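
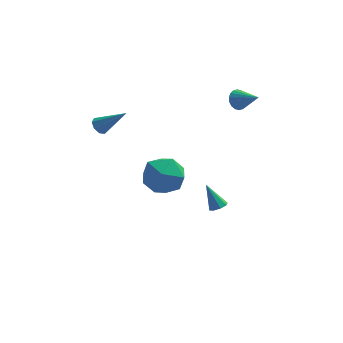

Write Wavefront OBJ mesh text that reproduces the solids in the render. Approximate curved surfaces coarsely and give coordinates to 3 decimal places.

v -0.737 -1.261 0.614
v 0.156 -1.485 1.461
v -1.856 -2.755 1.399
v -0.963 -2.979 2.246
v -1.631 -1.923 2.306
v -0.94 -1 1.82
v -0.76 -3.24 1.04
v -0.069 -2.317 0.554
v 0.142 -2.708 1.724
v -0.397 -1.893 2.507
v -1.303 -2.347 0.353
v -1.842 -1.532 1.136
v 3.038 3.555 2.845
v 3.281 3.325 2.287
v 4.022 2.725 3.615
v 3.441 3.561 2.336
v 3.522 3.795 2.485
v 3.507 3.982 2.705
v 3.399 4.084 2.953
v 3.219 4.081 3.18
v 3.004 3.974 3.34
v 2.795 3.784 3.403
v 2.634 3.548 3.354
v 2.553 3.314 3.205
v 2.568 3.127 2.985
v 2.676 3.025 2.737
v 2.856 3.028 2.51
v 3.072 3.135 2.35
v 1.972 0.557 -3.255
v 2.365 0.359 -2.978
v 1.348 1.123 -1.965
v 2.439 0.729 -3.104
v 2.24 0.998 -3.319
v 1.883 1.009 -3.496
v 1.579 0.755 -3.532
v 1.505 0.385 -3.405
v 1.704 0.116 -3.191
v 2.061 0.105 -3.013
v -4.047 1.889 2.138
v -3.78 1.596 1.757
v -2.673 1.551 3.362
v -3.673 2.003 1.751
v -3.785 2.344 1.971
v -4.051 2.418 2.289
v -4.313 2.183 2.519
v -4.42 1.776 2.526
v -4.308 1.435 2.306
v -4.042 1.361 1.987
f 1 12 6
f 1 6 2
f 1 2 8
f 1 8 11
f 1 11 12
f 2 6 10
f 6 12 5
f 12 11 3
f 11 8 7
f 8 2 9
f 4 10 5
f 4 5 3
f 4 3 7
f 4 7 9
f 4 9 10
f 5 10 6
f 3 5 12
f 7 3 11
f 9 7 8
f 10 9 2
f 14 13 16
f 14 16 15
f 16 13 17
f 16 17 15
f 17 13 18
f 17 18 15
f 18 13 19
f 18 19 15
f 19 13 20
f 19 20 15
f 20 13 21
f 20 21 15
f 21 13 22
f 21 22 15
f 22 13 23
f 22 23 15
f 23 13 24
f 23 24 15
f 24 13 25
f 24 25 15
f 25 13 26
f 25 26 15
f 26 13 27
f 26 27 15
f 27 13 28
f 27 28 15
f 28 13 14
f 28 14 15
f 30 29 32
f 30 32 31
f 32 29 33
f 32 33 31
f 33 29 34
f 33 34 31
f 34 29 35
f 34 35 31
f 35 29 36
f 35 36 31
f 36 29 37
f 36 37 31
f 37 29 38
f 37 38 31
f 38 29 30
f 38 30 31
f 40 39 42
f 40 42 41
f 42 39 43
f 42 43 41
f 43 39 44
f 43 44 41
f 44 39 45
f 44 45 41
f 45 39 46
f 45 46 41
f 46 39 47
f 46 47 41
f 47 39 48
f 47 48 41
f 48 39 40
f 48 40 41



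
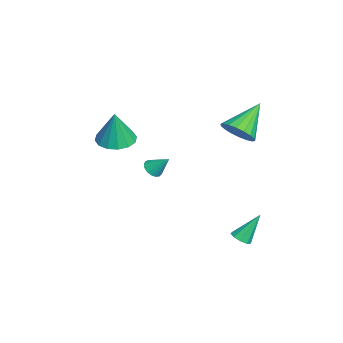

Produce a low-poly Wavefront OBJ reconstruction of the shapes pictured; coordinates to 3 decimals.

v -1.182 -2 -1.954
v -0.656 -2.071 -2.095
v -0.858 -1.24 -1.126
v -0.735 -1.871 -2.247
v -0.917 -1.701 -2.332
v -1.16 -1.6 -2.33
v -1.408 -1.59 -2.242
v -1.604 -1.674 -2.088
v -1.704 -1.832 -1.903
v -1.684 -2.03 -1.73
v -1.549 -2.22 -1.608
v -1.33 -2.36 -1.566
v -1.078 -2.418 -1.612
v -0.849 -2.379 -1.737
v -0.697 -2.254 -1.911
v -1.816 -3.747 -0.313
v -0.911 -4.105 -0.491
v -1.464 -3.773 1.533
v -0.855 -3.596 -0.495
v -1.057 -3.127 -0.45
v -1.462 -2.824 -0.368
v -1.962 -2.768 -0.271
v -2.423 -2.975 -0.186
v -2.722 -3.388 -0.135
v -2.778 -3.898 -0.132
v -2.576 -4.367 -0.177
v -2.171 -4.669 -0.259
v -1.671 -4.725 -0.355
v -1.21 -4.519 -0.44
v -0.023 1.903 1.162
v 0.678 2.463 1.365
v -1.217 2.937 2.438
v 0.501 2.651 1.047
v 0.22 2.69 0.752
v -0.109 2.573 0.538
v -0.421 2.324 0.448
v -0.655 1.992 0.499
v -0.763 1.641 0.682
v -0.724 1.343 0.96
v -0.547 1.156 1.278
v -0.266 1.116 1.573
v 0.064 1.233 1.787
v 0.376 1.482 1.877
v 0.609 1.815 1.825
v 0.717 2.165 1.643
v 3.061 2.048 -3.934
v 3.392 1.726 -3.654
v 2.759 2.912 -2.586
v 3.581 2.011 -3.794
v 3.527 2.313 -4
v 3.255 2.491 -4.175
v 2.892 2.461 -4.237
v 2.608 2.238 -4.158
v 2.536 1.926 -3.974
v 2.71 1.671 -3.771
v 3.048 1.592 -3.645
f 2 1 4
f 2 4 3
f 4 1 5
f 4 5 3
f 5 1 6
f 5 6 3
f 6 1 7
f 6 7 3
f 7 1 8
f 7 8 3
f 8 1 9
f 8 9 3
f 9 1 10
f 9 10 3
f 10 1 11
f 10 11 3
f 11 1 12
f 11 12 3
f 12 1 13
f 12 13 3
f 13 1 14
f 13 14 3
f 14 1 15
f 14 15 3
f 15 1 2
f 15 2 3
f 17 16 19
f 17 19 18
f 19 16 20
f 19 20 18
f 20 16 21
f 20 21 18
f 21 16 22
f 21 22 18
f 22 16 23
f 22 23 18
f 23 16 24
f 23 24 18
f 24 16 25
f 24 25 18
f 25 16 26
f 25 26 18
f 26 16 27
f 26 27 18
f 27 16 28
f 27 28 18
f 28 16 29
f 28 29 18
f 29 16 17
f 29 17 18
f 31 30 33
f 31 33 32
f 33 30 34
f 33 34 32
f 34 30 35
f 34 35 32
f 35 30 36
f 35 36 32
f 36 30 37
f 36 37 32
f 37 30 38
f 37 38 32
f 38 30 39
f 38 39 32
f 39 30 40
f 39 40 32
f 40 30 41
f 40 41 32
f 41 30 42
f 41 42 32
f 42 30 43
f 42 43 32
f 43 30 44
f 43 44 32
f 44 30 45
f 44 45 32
f 45 30 31
f 45 31 32
f 47 46 49
f 47 49 48
f 49 46 50
f 49 50 48
f 50 46 51
f 50 51 48
f 51 46 52
f 51 52 48
f 52 46 53
f 52 53 48
f 53 46 54
f 53 54 48
f 54 46 55
f 54 55 48
f 55 46 56
f 55 56 48
f 56 46 47
f 56 47 48



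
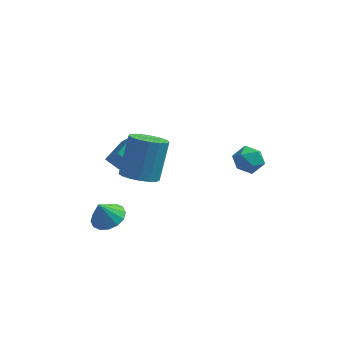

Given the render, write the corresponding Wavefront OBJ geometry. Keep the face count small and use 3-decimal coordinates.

v -2.227 -2.623 -2.724
v -1.439 -2.485 -2.409
v -2.613 -2.857 -1.656
v -1.64 -2.088 -2.395
v -1.998 -1.834 -2.469
v -2.417 -1.792 -2.611
v -2.786 -1.972 -2.784
v -3.005 -2.327 -2.94
v -3.015 -2.761 -3.039
v -2.814 -3.158 -3.054
v -2.456 -3.411 -2.98
v -2.037 -3.454 -2.838
v -1.668 -3.274 -2.665
v -1.449 -2.919 -2.508
v -0.49 -4.175 1.854
v 0.334 -4.546 1.957
v 0.595 -3.475 3.71
v -0.23 -3.105 3.606
v 0.41 -4.185 1.726
v 0.671 -3.114 3.478
v 0.28 -3.822 1.523
v 0.541 -2.751 3.275
v -0.027 -3.54 1.397
v 0.234 -2.469 3.149
v -0.44 -3.404 1.375
v -0.179 -2.333 3.127
v -0.864 -3.444 1.463
v -0.604 -2.373 3.215
v -1.203 -3.652 1.64
v -0.943 -2.581 3.392
v -1.379 -3.98 1.867
v -1.118 -2.909 3.619
v -1.351 -4.353 2.09
v -1.09 -3.282 3.842
v -1.126 -4.685 2.26
v -0.865 -3.614 4.012
v -0.755 -4.9 2.336
v -0.494 -3.829 4.088
v -0.324 -4.95 2.302
v -0.063 -3.879 4.054
v 0.069 -4.822 2.166
v 0.33 -3.751 3.918
v -2.221 0.192 -1.778
v -2.913 0.357 -1.259
v -1.651 1.351 -1.385
v -2.343 1.516 -0.866
v -1.477 -0.596 -0.534
v -2.169 -0.431 -0.015
v -0.907 0.563 -0.141
v -1.599 0.728 0.378
v 3.5 1.323 -0.208
v 4.19 1.467 -0.649
v 3.27 0.213 -0.931
v 3.96 0.357 -1.372
v 4.016 0.136 -0.573
v 4.158 0.822 -0.126
v 3.302 0.858 -1.454
v 3.444 1.544 -1.007
v 4.067 1.18 -1.419
v 4.508 0.734 -0.874
v 2.952 0.946 -0.706
v 3.393 0.5 -0.161
f 2 1 4
f 2 4 3
f 4 1 5
f 4 5 3
f 5 1 6
f 5 6 3
f 6 1 7
f 6 7 3
f 7 1 8
f 7 8 3
f 8 1 9
f 8 9 3
f 9 1 10
f 9 10 3
f 10 1 11
f 10 11 3
f 11 1 12
f 11 12 3
f 12 1 13
f 12 13 3
f 13 1 14
f 13 14 3
f 14 1 2
f 14 2 3
f 16 15 19
f 16 19 17
f 17 19 20
f 17 20 18
f 19 15 21
f 19 21 20
f 20 21 22
f 20 22 18
f 21 15 23
f 21 23 22
f 22 23 24
f 22 24 18
f 23 15 25
f 23 25 24
f 24 25 26
f 24 26 18
f 25 15 27
f 25 27 26
f 26 27 28
f 26 28 18
f 27 15 29
f 27 29 28
f 28 29 30
f 28 30 18
f 29 15 31
f 29 31 30
f 30 31 32
f 30 32 18
f 31 15 33
f 31 33 32
f 32 33 34
f 32 34 18
f 33 15 35
f 33 35 34
f 34 35 36
f 34 36 18
f 35 15 37
f 35 37 36
f 36 37 38
f 36 38 18
f 37 15 39
f 37 39 38
f 38 39 40
f 38 40 18
f 39 15 41
f 39 41 40
f 40 41 42
f 40 42 18
f 41 15 16
f 41 16 42
f 42 16 17
f 42 17 18
f 44 46 43
f 47 44 43
f 43 46 45
f 45 47 43
f 44 50 46
f 48 44 47
f 48 50 44
f 46 50 45
f 49 47 45
f 45 50 49
f 49 48 47
f 50 48 49
f 51 62 56
f 51 56 52
f 51 52 58
f 51 58 61
f 51 61 62
f 52 56 60
f 56 62 55
f 62 61 53
f 61 58 57
f 58 52 59
f 54 60 55
f 54 55 53
f 54 53 57
f 54 57 59
f 54 59 60
f 55 60 56
f 53 55 62
f 57 53 61
f 59 57 58
f 60 59 52



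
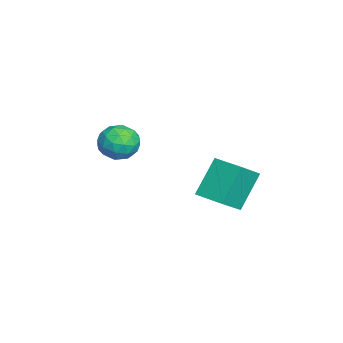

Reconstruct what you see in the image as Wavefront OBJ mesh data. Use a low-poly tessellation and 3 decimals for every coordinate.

v -2.461 -2.064 -2.033
v -1.786 -1.675 -2.254
v -1.774 -2.765 -1.166
v -1.099 -2.376 -1.387
v -1.68 -1.981 -0.985
v -2.105 -1.548 -1.521
v -1.455 -2.892 -1.899
v -1.88 -2.459 -2.435
v -1.164 -2.187 -2.171
v -1.304 -1.624 -1.606
v -2.256 -2.816 -1.814
v -2.396 -2.253 -1.249
v -2.184 -1.808 -2.22
v -1.376 -2.632 -1.2
v -1.718 -2.4 -0.964
v -1.321 -2.171 -1.094
v -2.372 -1.734 -1.789
v -1.975 -1.505 -1.919
v -1.913 -1.685 -1.172
v -1.585 -2.935 -1.501
v -1.188 -2.706 -1.631
v -2.239 -2.269 -2.326
v -1.842 -2.04 -2.456
v -1.647 -2.755 -2.248
v -1.422 -1.88 -2.301
v -1.018 -2.292 -1.791
v -1.227 -2.595 -2.092
v -1.477 -2.341 -2.407
v -1.504 -1.549 -1.969
v -1.1 -1.961 -1.459
v -1.442 -1.729 -1.223
v -1.691 -1.475 -1.538
v -1.138 -1.85 -1.92
v -2.46 -2.479 -1.961
v -2.056 -2.891 -1.451
v -1.869 -2.965 -1.882
v -2.118 -2.711 -2.197
v -2.542 -2.148 -1.629
v -2.138 -2.56 -1.119
v -2.083 -2.099 -1.013
v -2.333 -1.845 -1.328
v -2.422 -2.59 -1.5
v 1.619 0.56 -2.218
v 0.854 1.167 -0.925
v 0.896 1.139 -2.917
v 0.131 1.746 -1.624
v 2.349 1.474 -2.216
v 1.584 2.081 -0.923
v 1.626 2.053 -2.915
v 0.861 2.66 -1.622
f 1 38 17
f 38 12 41
f 17 41 6
f 38 41 17
f 1 17 13
f 17 6 18
f 13 18 2
f 17 18 13
f 1 13 22
f 13 2 23
f 22 23 8
f 13 23 22
f 1 22 34
f 22 8 37
f 34 37 11
f 22 37 34
f 1 34 38
f 34 11 42
f 38 42 12
f 34 42 38
f 2 18 29
f 18 6 32
f 29 32 10
f 18 32 29
f 6 41 19
f 41 12 40
f 19 40 5
f 41 40 19
f 12 42 39
f 42 11 35
f 39 35 3
f 42 35 39
f 11 37 36
f 37 8 24
f 36 24 7
f 37 24 36
f 8 23 28
f 23 2 25
f 28 25 9
f 23 25 28
f 4 30 16
f 30 10 31
f 16 31 5
f 30 31 16
f 4 16 14
f 16 5 15
f 14 15 3
f 16 15 14
f 4 14 21
f 14 3 20
f 21 20 7
f 14 20 21
f 4 21 26
f 21 7 27
f 26 27 9
f 21 27 26
f 4 26 30
f 26 9 33
f 30 33 10
f 26 33 30
f 5 31 19
f 31 10 32
f 19 32 6
f 31 32 19
f 3 15 39
f 15 5 40
f 39 40 12
f 15 40 39
f 7 20 36
f 20 3 35
f 36 35 11
f 20 35 36
f 9 27 28
f 27 7 24
f 28 24 8
f 27 24 28
f 10 33 29
f 33 9 25
f 29 25 2
f 33 25 29
f 44 46 43
f 47 44 43
f 43 46 45
f 45 47 43
f 44 50 46
f 48 44 47
f 48 50 44
f 46 50 45
f 49 47 45
f 45 50 49
f 49 48 47
f 50 48 49



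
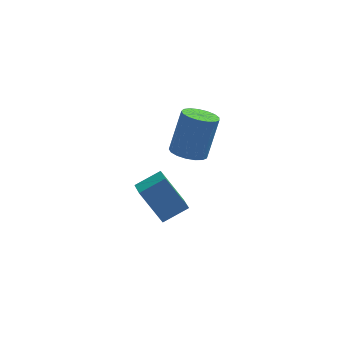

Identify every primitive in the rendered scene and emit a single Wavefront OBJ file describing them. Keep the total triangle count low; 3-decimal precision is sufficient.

v -0.089 3.36 -0.156
v 0.713 3.101 -0.269
v 1.23 3.861 1.663
v 0.429 4.12 1.776
v 0.711 3.479 -0.417
v 1.229 4.239 1.515
v 0.526 3.831 -0.506
v 1.044 4.591 1.426
v 0.201 4.074 -0.515
v 0.718 4.834 1.418
v -0.191 4.154 -0.441
v 0.326 4.914 1.491
v -0.56 4.052 -0.302
v -0.042 4.812 1.63
v -0.821 3.792 -0.13
v -0.303 4.552 1.803
v -0.914 3.432 0.036
v -0.396 4.192 1.969
v -0.818 3.056 0.159
v -0.3 3.816 2.091
v -0.555 2.75 0.209
v -0.037 3.51 2.141
v -0.185 2.583 0.175
v 0.333 3.343 2.107
v 0.207 2.595 0.066
v 0.724 3.354 1.998
v 0.531 2.781 -0.095
v 1.048 3.541 1.838
v -2.456 4.382 -3.435
v -2.216 3.398 -3.059
v -1.317 4.88 -2.86
v -1.077 3.897 -2.484
v -1.423 3.983 -5.136
v -1.183 3 -4.76
v -0.284 4.482 -4.561
v -0.044 3.498 -4.185
f 2 1 5
f 2 5 3
f 3 5 6
f 3 6 4
f 5 1 7
f 5 7 6
f 6 7 8
f 6 8 4
f 7 1 9
f 7 9 8
f 8 9 10
f 8 10 4
f 9 1 11
f 9 11 10
f 10 11 12
f 10 12 4
f 11 1 13
f 11 13 12
f 12 13 14
f 12 14 4
f 13 1 15
f 13 15 14
f 14 15 16
f 14 16 4
f 15 1 17
f 15 17 16
f 16 17 18
f 16 18 4
f 17 1 19
f 17 19 18
f 18 19 20
f 18 20 4
f 19 1 21
f 19 21 20
f 20 21 22
f 20 22 4
f 21 1 23
f 21 23 22
f 22 23 24
f 22 24 4
f 23 1 25
f 23 25 24
f 24 25 26
f 24 26 4
f 25 1 27
f 25 27 26
f 26 27 28
f 26 28 4
f 27 1 2
f 27 2 28
f 28 2 3
f 28 3 4
f 30 32 29
f 33 30 29
f 29 32 31
f 31 33 29
f 30 36 32
f 34 30 33
f 34 36 30
f 32 36 31
f 35 33 31
f 31 36 35
f 35 34 33
f 36 34 35



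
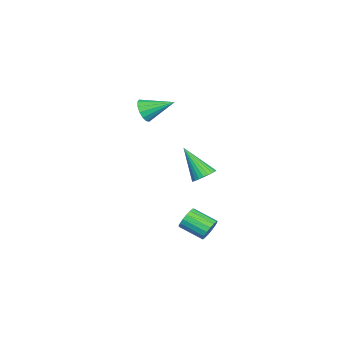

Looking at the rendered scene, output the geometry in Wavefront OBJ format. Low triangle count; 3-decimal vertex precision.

v -2.263 0.957 -3.006
v -1.805 1.208 -2.636
v -2.857 -0.097 -1.554
v -1.992 1.368 -2.597
v -2.221 1.466 -2.619
v -2.456 1.486 -2.701
v -2.662 1.425 -2.829
v -2.807 1.294 -2.984
v -2.869 1.111 -3.142
v -2.839 0.904 -3.28
v -2.721 0.706 -3.376
v -2.533 0.546 -3.415
v -2.305 0.449 -3.392
v -2.07 0.429 -3.311
v -1.864 0.489 -3.183
v -1.719 0.621 -3.028
v -1.657 0.803 -2.869
v -1.687 1.01 -2.732
v -3.168 -1.988 0.592
v -2.929 -1.714 0.018
v -3.172 -0.572 1.268
v -3.279 -1.7 -0.014
v -3.6 -1.764 0.118
v -3.804 -1.888 0.376
v -3.838 -2.039 0.692
v -3.692 -2.176 0.981
v -3.406 -2.263 1.166
v -3.056 -2.277 1.198
v -2.735 -2.213 1.066
v -2.531 -2.089 0.808
v -2.497 -1.938 0.492
v -2.643 -1.801 0.203
v 3.098 1.976 -3.142
v 3.337 1.697 -3.604
v 3.001 0.606 -3.12
v 2.762 0.884 -2.658
v 3.549 1.714 -3.419
v 3.213 0.623 -2.935
v 3.658 1.791 -3.17
v 3.322 0.7 -2.686
v 3.638 1.91 -2.914
v 3.303 0.819 -2.43
v 3.495 2.044 -2.711
v 3.159 0.953 -2.227
v 3.261 2.163 -2.607
v 2.925 1.072 -2.123
v 2.989 2.238 -2.625
v 2.654 1.147 -2.141
v 2.743 2.254 -2.762
v 2.407 1.162 -2.278
v 2.577 2.205 -2.985
v 2.242 1.114 -2.501
v 2.531 2.104 -3.245
v 2.196 1.013 -2.761
v 2.615 1.974 -3.481
v 2.279 0.883 -2.997
v 2.809 1.844 -3.639
v 2.474 0.753 -3.155
v 3.07 1.744 -3.684
v 2.734 0.653 -3.2
f 2 1 4
f 2 4 3
f 4 1 5
f 4 5 3
f 5 1 6
f 5 6 3
f 6 1 7
f 6 7 3
f 7 1 8
f 7 8 3
f 8 1 9
f 8 9 3
f 9 1 10
f 9 10 3
f 10 1 11
f 10 11 3
f 11 1 12
f 11 12 3
f 12 1 13
f 12 13 3
f 13 1 14
f 13 14 3
f 14 1 15
f 14 15 3
f 15 1 16
f 15 16 3
f 16 1 17
f 16 17 3
f 17 1 18
f 17 18 3
f 18 1 2
f 18 2 3
f 20 19 22
f 20 22 21
f 22 19 23
f 22 23 21
f 23 19 24
f 23 24 21
f 24 19 25
f 24 25 21
f 25 19 26
f 25 26 21
f 26 19 27
f 26 27 21
f 27 19 28
f 27 28 21
f 28 19 29
f 28 29 21
f 29 19 30
f 29 30 21
f 30 19 31
f 30 31 21
f 31 19 32
f 31 32 21
f 32 19 20
f 32 20 21
f 34 33 37
f 34 37 35
f 35 37 38
f 35 38 36
f 37 33 39
f 37 39 38
f 38 39 40
f 38 40 36
f 39 33 41
f 39 41 40
f 40 41 42
f 40 42 36
f 41 33 43
f 41 43 42
f 42 43 44
f 42 44 36
f 43 33 45
f 43 45 44
f 44 45 46
f 44 46 36
f 45 33 47
f 45 47 46
f 46 47 48
f 46 48 36
f 47 33 49
f 47 49 48
f 48 49 50
f 48 50 36
f 49 33 51
f 49 51 50
f 50 51 52
f 50 52 36
f 51 33 53
f 51 53 52
f 52 53 54
f 52 54 36
f 53 33 55
f 53 55 54
f 54 55 56
f 54 56 36
f 55 33 57
f 55 57 56
f 56 57 58
f 56 58 36
f 57 33 59
f 57 59 58
f 58 59 60
f 58 60 36
f 59 33 34
f 59 34 60
f 60 34 35
f 60 35 36



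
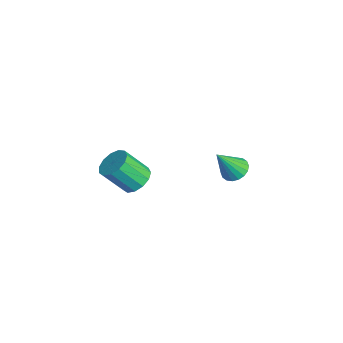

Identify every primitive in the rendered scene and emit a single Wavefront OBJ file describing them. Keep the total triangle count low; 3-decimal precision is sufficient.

v -2.65 3.879 -2.395
v -1.943 3.858 -2.532
v -2.39 2.921 -0.905
v -1.974 4.123 -2.355
v -2.138 4.341 -2.187
v -2.404 4.467 -2.06
v -2.718 4.476 -1.999
v -3.019 4.367 -2.017
v -3.247 4.162 -2.109
v -3.356 3.9 -2.258
v -3.326 3.634 -2.434
v -3.161 3.417 -2.603
v -2.895 3.291 -2.73
v -2.581 3.281 -2.791
v -2.28 3.39 -2.773
v -2.053 3.596 -2.681
v -0.196 -1.311 0.112
v 0.577 -1.225 0.299
v 0.389 -2.224 1.535
v -0.384 -2.309 1.348
v 0.356 -0.904 0.525
v 0.167 -1.903 1.761
v -0.041 -0.712 0.62
v -0.229 -1.711 1.855
v -0.487 -0.71 0.553
v -0.675 -1.709 1.789
v -0.84 -0.899 0.347
v -1.029 -1.897 1.582
v -0.989 -1.218 0.066
v -1.178 -2.217 1.301
v -0.886 -1.567 -0.2
v -1.075 -2.566 1.035
v -0.564 -1.834 -0.367
v -0.753 -2.833 0.868
v -0.125 -1.936 -0.382
v -0.313 -2.934 0.853
v 0.292 -1.838 -0.24
v 0.103 -2.837 0.996
v 0.553 -1.573 0.014
v 0.365 -2.572 1.25
f 2 1 4
f 2 4 3
f 4 1 5
f 4 5 3
f 5 1 6
f 5 6 3
f 6 1 7
f 6 7 3
f 7 1 8
f 7 8 3
f 8 1 9
f 8 9 3
f 9 1 10
f 9 10 3
f 10 1 11
f 10 11 3
f 11 1 12
f 11 12 3
f 12 1 13
f 12 13 3
f 13 1 14
f 13 14 3
f 14 1 15
f 14 15 3
f 15 1 16
f 15 16 3
f 16 1 2
f 16 2 3
f 18 17 21
f 18 21 19
f 19 21 22
f 19 22 20
f 21 17 23
f 21 23 22
f 22 23 24
f 22 24 20
f 23 17 25
f 23 25 24
f 24 25 26
f 24 26 20
f 25 17 27
f 25 27 26
f 26 27 28
f 26 28 20
f 27 17 29
f 27 29 28
f 28 29 30
f 28 30 20
f 29 17 31
f 29 31 30
f 30 31 32
f 30 32 20
f 31 17 33
f 31 33 32
f 32 33 34
f 32 34 20
f 33 17 35
f 33 35 34
f 34 35 36
f 34 36 20
f 35 17 37
f 35 37 36
f 36 37 38
f 36 38 20
f 37 17 39
f 37 39 38
f 38 39 40
f 38 40 20
f 39 17 18
f 39 18 40
f 40 18 19
f 40 19 20



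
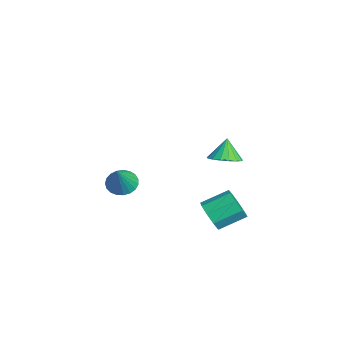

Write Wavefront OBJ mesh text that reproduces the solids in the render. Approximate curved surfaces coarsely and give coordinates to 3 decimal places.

v 2.681 2.748 -2.557
v 3.567 3.035 -3.065
v 3.504 4.638 -2.271
v 2.619 4.352 -1.763
v 2.985 3.209 -3.462
v 2.922 4.812 -2.668
v 2.262 3.167 -3.436
v 2.199 4.77 -2.642
v 1.735 2.93 -2.998
v 1.672 4.533 -2.204
v 1.651 2.607 -2.354
v 1.588 4.211 -1.56
v 2.049 2.351 -1.805
v 1.986 3.954 -1.011
v 2.743 2.281 -1.608
v 2.68 3.884 -0.814
v 3.408 2.429 -1.855
v 3.346 4.032 -1.061
v 3.734 2.727 -2.43
v 3.671 4.33 -1.636
v -3.952 -1.029 -3.506
v -3.272 -1.447 -4.075
v -2.808 -1.471 -1.814
v -3.144 -1.061 -4.06
v -3.156 -0.668 -3.95
v -3.306 -0.339 -3.763
v -3.567 -0.129 -3.532
v -3.895 -0.074 -3.296
v -4.233 -0.185 -3.096
v -4.522 -0.442 -2.968
v -4.713 -0.8 -2.932
v -4.772 -1.198 -2.996
v -4.689 -1.567 -3.148
v -4.479 -1.843 -3.362
v -4.178 -1.978 -3.601
v -3.838 -1.95 -3.823
v -3.517 -1.762 -3.991
v 3.65 3.331 2.565
v 4.428 2.919 2.973
v 3.11 3.569 3.835
v 4.544 3.367 2.939
v 4.456 3.807 2.819
v 4.183 4.138 2.641
v 3.788 4.283 2.445
v 3.361 4.211 2.277
v 3.001 3.937 2.175
v 2.789 3.524 2.163
v 2.774 3.067 2.242
v 2.96 2.67 2.396
v 3.304 2.425 2.588
v 3.727 2.387 2.775
v 4.133 2.565 2.914
f 2 1 5
f 2 5 3
f 3 5 6
f 3 6 4
f 5 1 7
f 5 7 6
f 6 7 8
f 6 8 4
f 7 1 9
f 7 9 8
f 8 9 10
f 8 10 4
f 9 1 11
f 9 11 10
f 10 11 12
f 10 12 4
f 11 1 13
f 11 13 12
f 12 13 14
f 12 14 4
f 13 1 15
f 13 15 14
f 14 15 16
f 14 16 4
f 15 1 17
f 15 17 16
f 16 17 18
f 16 18 4
f 17 1 19
f 17 19 18
f 18 19 20
f 18 20 4
f 19 1 2
f 19 2 20
f 20 2 3
f 20 3 4
f 22 21 24
f 22 24 23
f 24 21 25
f 24 25 23
f 25 21 26
f 25 26 23
f 26 21 27
f 26 27 23
f 27 21 28
f 27 28 23
f 28 21 29
f 28 29 23
f 29 21 30
f 29 30 23
f 30 21 31
f 30 31 23
f 31 21 32
f 31 32 23
f 32 21 33
f 32 33 23
f 33 21 34
f 33 34 23
f 34 21 35
f 34 35 23
f 35 21 36
f 35 36 23
f 36 21 37
f 36 37 23
f 37 21 22
f 37 22 23
f 39 38 41
f 39 41 40
f 41 38 42
f 41 42 40
f 42 38 43
f 42 43 40
f 43 38 44
f 43 44 40
f 44 38 45
f 44 45 40
f 45 38 46
f 45 46 40
f 46 38 47
f 46 47 40
f 47 38 48
f 47 48 40
f 48 38 49
f 48 49 40
f 49 38 50
f 49 50 40
f 50 38 51
f 50 51 40
f 51 38 52
f 51 52 40
f 52 38 39
f 52 39 40



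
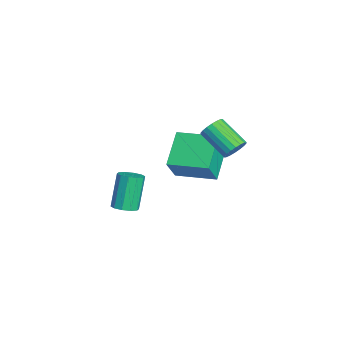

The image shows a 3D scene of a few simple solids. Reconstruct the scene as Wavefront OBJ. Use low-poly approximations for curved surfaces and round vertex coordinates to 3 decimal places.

v -1.76 0.959 0.018
v -3.405 1.64 1.113
v -0.823 2.858 0.243
v -2.468 3.54 1.338
v -1.072 0.46 1.362
v -2.717 1.142 2.457
v -0.135 2.36 1.587
v -1.78 3.041 2.682
v 0.837 3.449 3.519
v 1.171 2.892 3.355
v 0.018 1.934 4.257
v -0.317 2.491 4.421
v 1.302 2.975 3.61
v 0.148 2.017 4.512
v 1.34 3.152 3.847
v 0.187 2.194 4.749
v 1.279 3.388 4.019
v 0.125 2.43 4.921
v 1.13 3.636 4.092
v -0.024 2.678 4.994
v 0.923 3.847 4.051
v -0.231 2.889 4.954
v 0.699 3.979 3.905
v -0.454 3.021 4.808
v 0.502 4.006 3.683
v -0.651 3.048 4.585
v 0.372 3.923 3.428
v -0.782 2.965 4.33
v 0.333 3.746 3.191
v -0.82 2.788 4.093
v 0.395 3.51 3.019
v -0.759 2.552 3.921
v 0.544 3.262 2.946
v -0.61 2.304 3.848
v 0.751 3.051 2.986
v -0.403 2.093 3.889
v 0.974 2.919 3.132
v -0.179 1.961 4.035
v -2.448 -1.432 -2.684
v -2.1 -1.974 -2.408
v -2.905 -1.569 -0.6
v -3.252 -1.028 -0.876
v -1.849 -1.623 -2.375
v -2.654 -1.218 -0.567
v -1.827 -1.199 -2.46
v -2.632 -0.795 -0.652
v -2.042 -0.865 -2.63
v -2.846 -0.46 -0.822
v -2.412 -0.747 -2.821
v -3.216 -0.342 -1.013
v -2.795 -0.891 -2.96
v -3.6 -0.486 -1.152
v -3.046 -1.242 -2.993
v -3.851 -0.837 -1.185
v -3.068 -1.665 -2.908
v -3.873 -1.261 -1.1
v -2.854 -2 -2.738
v -3.658 -1.595 -0.93
v -2.484 -2.118 -2.547
v -3.288 -1.713 -0.739
f 2 4 1
f 5 2 1
f 1 4 3
f 3 5 1
f 2 8 4
f 6 2 5
f 6 8 2
f 4 8 3
f 7 5 3
f 3 8 7
f 7 6 5
f 8 6 7
f 10 9 13
f 10 13 11
f 11 13 14
f 11 14 12
f 13 9 15
f 13 15 14
f 14 15 16
f 14 16 12
f 15 9 17
f 15 17 16
f 16 17 18
f 16 18 12
f 17 9 19
f 17 19 18
f 18 19 20
f 18 20 12
f 19 9 21
f 19 21 20
f 20 21 22
f 20 22 12
f 21 9 23
f 21 23 22
f 22 23 24
f 22 24 12
f 23 9 25
f 23 25 24
f 24 25 26
f 24 26 12
f 25 9 27
f 25 27 26
f 26 27 28
f 26 28 12
f 27 9 29
f 27 29 28
f 28 29 30
f 28 30 12
f 29 9 31
f 29 31 30
f 30 31 32
f 30 32 12
f 31 9 33
f 31 33 32
f 32 33 34
f 32 34 12
f 33 9 35
f 33 35 34
f 34 35 36
f 34 36 12
f 35 9 37
f 35 37 36
f 36 37 38
f 36 38 12
f 37 9 10
f 37 10 38
f 38 10 11
f 38 11 12
f 40 39 43
f 40 43 41
f 41 43 44
f 41 44 42
f 43 39 45
f 43 45 44
f 44 45 46
f 44 46 42
f 45 39 47
f 45 47 46
f 46 47 48
f 46 48 42
f 47 39 49
f 47 49 48
f 48 49 50
f 48 50 42
f 49 39 51
f 49 51 50
f 50 51 52
f 50 52 42
f 51 39 53
f 51 53 52
f 52 53 54
f 52 54 42
f 53 39 55
f 53 55 54
f 54 55 56
f 54 56 42
f 55 39 57
f 55 57 56
f 56 57 58
f 56 58 42
f 57 39 59
f 57 59 58
f 58 59 60
f 58 60 42
f 59 39 40
f 59 40 60
f 60 40 41
f 60 41 42



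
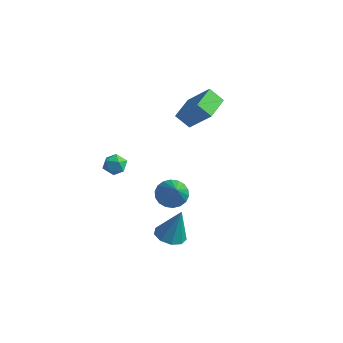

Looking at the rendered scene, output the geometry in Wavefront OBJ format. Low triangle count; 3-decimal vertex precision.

v -2.521 1.829 3.383
v -1.169 1.976 4.766
v -2.934 3.472 3.611
v -1.582 3.62 4.994
v -1.778 2.12 2.626
v -0.426 2.268 4.009
v -2.191 3.764 2.854
v -0.839 3.911 4.237
v 0.199 -1.937 0.535
v 0.632 -2.389 -0.113
v 1.301 -2.963 1.985
v 0.863 -2.066 -0.06
v 0.962 -1.717 0.111
v 0.911 -1.412 0.366
v 0.719 -1.212 0.654
v 0.423 -1.154 0.918
v 0.084 -1.252 1.107
v -0.233 -1.486 1.182
v -0.464 -1.809 1.129
v -0.563 -2.157 0.959
v -0.512 -2.462 0.704
v -0.32 -2.663 0.416
v -0.024 -2.72 0.151
v 0.315 -2.622 -0.037
v -3.664 -1.498 1.359
v -2.98 -1.687 1.555
v -3.9 -2.633 1.085
v -3.216 -2.822 1.281
v -3.699 -2.607 1.793
v -3.553 -1.905 1.962
v -3.327 -2.415 0.678
v -3.181 -1.713 0.847
v -2.772 -2.254 1.134
v -3.002 -2.372 1.823
v -3.878 -1.948 0.817
v -4.108 -2.066 1.506
v -0.539 -1.143 -3.678
v 0.344 -1.296 -3.886
v -0.021 -0.817 -1.722
v 0.211 -0.685 -3.953
v -0.274 -0.288 -3.891
v -0.882 -0.291 -3.729
v -1.33 -0.692 -3.544
v -1.407 -1.305 -3.422
v -1.078 -1.841 -3.419
v -0.497 -2.051 -3.538
v 0.065 -1.836 -3.723
f 2 4 1
f 5 2 1
f 1 4 3
f 3 5 1
f 2 8 4
f 6 2 5
f 6 8 2
f 4 8 3
f 7 5 3
f 3 8 7
f 7 6 5
f 8 6 7
f 10 9 12
f 10 12 11
f 12 9 13
f 12 13 11
f 13 9 14
f 13 14 11
f 14 9 15
f 14 15 11
f 15 9 16
f 15 16 11
f 16 9 17
f 16 17 11
f 17 9 18
f 17 18 11
f 18 9 19
f 18 19 11
f 19 9 20
f 19 20 11
f 20 9 21
f 20 21 11
f 21 9 22
f 21 22 11
f 22 9 23
f 22 23 11
f 23 9 24
f 23 24 11
f 24 9 10
f 24 10 11
f 25 36 30
f 25 30 26
f 25 26 32
f 25 32 35
f 25 35 36
f 26 30 34
f 30 36 29
f 36 35 27
f 35 32 31
f 32 26 33
f 28 34 29
f 28 29 27
f 28 27 31
f 28 31 33
f 28 33 34
f 29 34 30
f 27 29 36
f 31 27 35
f 33 31 32
f 34 33 26
f 38 37 40
f 38 40 39
f 40 37 41
f 40 41 39
f 41 37 42
f 41 42 39
f 42 37 43
f 42 43 39
f 43 37 44
f 43 44 39
f 44 37 45
f 44 45 39
f 45 37 46
f 45 46 39
f 46 37 47
f 46 47 39
f 47 37 38
f 47 38 39



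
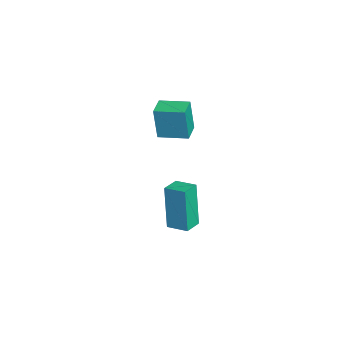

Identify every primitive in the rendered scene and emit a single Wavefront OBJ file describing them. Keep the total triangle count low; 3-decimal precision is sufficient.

v -3.002 -0.421 0.746
v -3.039 -0.581 2.287
v -2.566 0.797 0.884
v -2.604 0.636 2.425
v -2.116 -0.736 0.735
v -2.154 -0.897 2.276
v -1.681 0.481 0.873
v -1.718 0.321 2.414
v -1.247 -0.448 -4.23
v -1.683 -0.511 -2.126
v -1.94 0.096 -4.358
v -2.375 0.034 -2.253
v -0.665 0.326 -4.087
v -1.1 0.264 -1.982
v -1.357 0.871 -4.214
v -1.793 0.808 -2.11
f 2 4 1
f 5 2 1
f 1 4 3
f 3 5 1
f 2 8 4
f 6 2 5
f 6 8 2
f 4 8 3
f 7 5 3
f 3 8 7
f 7 6 5
f 8 6 7
f 10 12 9
f 13 10 9
f 9 12 11
f 11 13 9
f 10 16 12
f 14 10 13
f 14 16 10
f 12 16 11
f 15 13 11
f 11 16 15
f 15 14 13
f 16 14 15



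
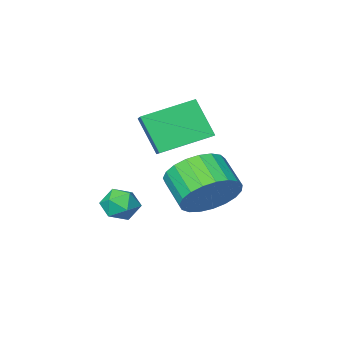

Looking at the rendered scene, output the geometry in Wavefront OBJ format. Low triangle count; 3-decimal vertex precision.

v -0.722 1.609 -1.456
v -0.28 1.166 -1.802
v -1.4 0.714 -1.178
v -0.958 0.271 -1.524
v -0.747 0.586 -0.917
v -0.328 1.139 -1.09
v -1.352 0.741 -1.89
v -0.933 1.294 -2.063
v -0.669 0.63 -2.071
v -0.295 0.534 -1.469
v -1.385 1.346 -1.511
v -1.011 1.25 -0.909
v -2.205 4.249 -0.136
v -1.394 3.861 -0.678
v -1.445 2.762 0.033
v -2.255 3.151 0.576
v -1.193 4.065 -0.348
v -1.244 2.966 0.363
v -1.167 4.301 0.018
v -1.218 3.202 0.729
v -1.321 4.528 0.358
v -1.371 3.429 1.069
v -1.627 4.707 0.612
v -1.678 3.608 1.324
v -2.033 4.807 0.738
v -2.084 3.708 1.449
v -2.469 4.81 0.712
v -2.52 3.711 1.423
v -2.859 4.717 0.54
v -2.91 3.618 1.251
v -3.136 4.542 0.251
v -3.187 3.443 0.962
v -3.252 4.318 -0.105
v -3.303 3.219 0.606
v -3.187 4.081 -0.466
v -3.238 2.982 0.245
v -2.952 3.873 -0.77
v -3.003 2.774 -0.059
v -2.588 3.731 -0.964
v -2.638 2.632 -0.253
v -2.157 3.678 -1.015
v -2.208 2.579 -0.304
v -1.735 3.724 -0.914
v -1.786 2.625 -0.203
v -3.631 1.85 1.253
v -3.395 1.064 2.591
v -3.129 2.93 1.799
v -2.894 2.143 3.137
v -1.926 1.357 0.663
v -1.691 0.57 2.001
v -1.425 2.436 1.209
v -1.189 1.65 2.547
f 1 12 6
f 1 6 2
f 1 2 8
f 1 8 11
f 1 11 12
f 2 6 10
f 6 12 5
f 12 11 3
f 11 8 7
f 8 2 9
f 4 10 5
f 4 5 3
f 4 3 7
f 4 7 9
f 4 9 10
f 5 10 6
f 3 5 12
f 7 3 11
f 9 7 8
f 10 9 2
f 14 13 17
f 14 17 15
f 15 17 18
f 15 18 16
f 17 13 19
f 17 19 18
f 18 19 20
f 18 20 16
f 19 13 21
f 19 21 20
f 20 21 22
f 20 22 16
f 21 13 23
f 21 23 22
f 22 23 24
f 22 24 16
f 23 13 25
f 23 25 24
f 24 25 26
f 24 26 16
f 25 13 27
f 25 27 26
f 26 27 28
f 26 28 16
f 27 13 29
f 27 29 28
f 28 29 30
f 28 30 16
f 29 13 31
f 29 31 30
f 30 31 32
f 30 32 16
f 31 13 33
f 31 33 32
f 32 33 34
f 32 34 16
f 33 13 35
f 33 35 34
f 34 35 36
f 34 36 16
f 35 13 37
f 35 37 36
f 36 37 38
f 36 38 16
f 37 13 39
f 37 39 38
f 38 39 40
f 38 40 16
f 39 13 41
f 39 41 40
f 40 41 42
f 40 42 16
f 41 13 43
f 41 43 42
f 42 43 44
f 42 44 16
f 43 13 14
f 43 14 44
f 44 14 15
f 44 15 16
f 46 48 45
f 49 46 45
f 45 48 47
f 47 49 45
f 46 52 48
f 50 46 49
f 50 52 46
f 48 52 47
f 51 49 47
f 47 52 51
f 51 50 49
f 52 50 51



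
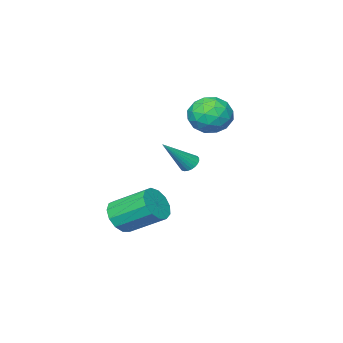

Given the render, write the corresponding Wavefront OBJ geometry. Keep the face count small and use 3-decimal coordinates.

v 1.333 2.125 1.721
v 1.622 1.854 1.4
v 2.627 1.895 3.079
v 1.69 2.038 1.366
v 1.703 2.236 1.387
v 1.66 2.416 1.459
v 1.567 2.553 1.57
v 1.439 2.624 1.705
v 1.294 2.619 1.841
v 1.156 2.539 1.96
v 1.044 2.396 2.042
v 0.977 2.212 2.075
v 0.963 2.014 2.054
v 1.007 1.834 1.982
v 1.099 1.697 1.871
v 1.228 1.626 1.737
v 1.372 1.631 1.6
v 1.511 1.711 1.482
v -1.955 0.495 3.676
v -1.569 1.155 2.893
v -0.331 0.365 4.367
v 0.055 1.025 3.584
v -0.61 1.422 4.356
v -1.614 1.503 3.929
v -0.286 0.017 3.331
v -1.29 0.098 2.904
v -0.538 0.86 2.68
v -0.738 1.728 3.314
v -1.162 -0.208 3.946
v -1.362 0.66 4.58
v -1.904 0.836 3.224
v 0.004 0.684 4.036
v -0.387 0.917 4.49
v -0.16 1.305 4.03
v -1.931 1.041 3.833
v -1.704 1.428 3.373
v -1.141 1.586 4.233
v -0.196 0.092 3.887
v 0.031 0.479 3.427
v -1.74 0.215 3.23
v -1.513 0.603 2.77
v -0.759 -0.066 3.027
v -1.072 1.051 2.639
v -0.117 0.974 3.045
v -0.318 0.382 2.896
v -0.907 0.429 2.645
v -1.189 1.561 3.011
v -0.235 1.485 3.418
v -0.626 1.718 3.871
v -1.216 1.765 3.62
v -0.583 1.388 2.886
v -1.665 0.035 3.842
v -0.711 -0.041 4.249
v -0.684 -0.245 3.64
v -1.274 -0.198 3.389
v -1.783 0.546 4.215
v -0.828 0.469 4.621
v -0.993 1.091 4.615
v -1.582 1.138 4.364
v -1.317 0.132 4.374
v 3.12 -0.396 -1.829
v 3.836 -0.43 -1.237
v 3.017 1.082 -0.159
v 2.3 1.116 -0.751
v 3.971 -0.089 -1.612
v 3.151 1.423 -0.534
v 3.835 0.154 -2.056
v 3.015 1.666 -0.978
v 3.472 0.222 -2.428
v 2.652 1.734 -1.35
v 2.997 0.094 -2.61
v 2.178 1.606 -1.531
v 2.562 -0.189 -2.544
v 1.742 1.323 -1.465
v 2.303 -0.538 -2.251
v 1.483 0.974 -1.172
v 2.304 -0.842 -1.824
v 1.484 0.67 -0.745
v 2.564 -1.005 -1.399
v 1.744 0.507 -0.32
v 3 -0.974 -1.11
v 2.18 0.538 -0.032
v 3.475 -0.759 -1.05
v 2.655 0.753 0.028
f 2 1 4
f 2 4 3
f 4 1 5
f 4 5 3
f 5 1 6
f 5 6 3
f 6 1 7
f 6 7 3
f 7 1 8
f 7 8 3
f 8 1 9
f 8 9 3
f 9 1 10
f 9 10 3
f 10 1 11
f 10 11 3
f 11 1 12
f 11 12 3
f 12 1 13
f 12 13 3
f 13 1 14
f 13 14 3
f 14 1 15
f 14 15 3
f 15 1 16
f 15 16 3
f 16 1 17
f 16 17 3
f 17 1 18
f 17 18 3
f 18 1 2
f 18 2 3
f 19 56 35
f 56 30 59
f 35 59 24
f 56 59 35
f 19 35 31
f 35 24 36
f 31 36 20
f 35 36 31
f 19 31 40
f 31 20 41
f 40 41 26
f 31 41 40
f 19 40 52
f 40 26 55
f 52 55 29
f 40 55 52
f 19 52 56
f 52 29 60
f 56 60 30
f 52 60 56
f 20 36 47
f 36 24 50
f 47 50 28
f 36 50 47
f 24 59 37
f 59 30 58
f 37 58 23
f 59 58 37
f 30 60 57
f 60 29 53
f 57 53 21
f 60 53 57
f 29 55 54
f 55 26 42
f 54 42 25
f 55 42 54
f 26 41 46
f 41 20 43
f 46 43 27
f 41 43 46
f 22 48 34
f 48 28 49
f 34 49 23
f 48 49 34
f 22 34 32
f 34 23 33
f 32 33 21
f 34 33 32
f 22 32 39
f 32 21 38
f 39 38 25
f 32 38 39
f 22 39 44
f 39 25 45
f 44 45 27
f 39 45 44
f 22 44 48
f 44 27 51
f 48 51 28
f 44 51 48
f 23 49 37
f 49 28 50
f 37 50 24
f 49 50 37
f 21 33 57
f 33 23 58
f 57 58 30
f 33 58 57
f 25 38 54
f 38 21 53
f 54 53 29
f 38 53 54
f 27 45 46
f 45 25 42
f 46 42 26
f 45 42 46
f 28 51 47
f 51 27 43
f 47 43 20
f 51 43 47
f 62 61 65
f 62 65 63
f 63 65 66
f 63 66 64
f 65 61 67
f 65 67 66
f 66 67 68
f 66 68 64
f 67 61 69
f 67 69 68
f 68 69 70
f 68 70 64
f 69 61 71
f 69 71 70
f 70 71 72
f 70 72 64
f 71 61 73
f 71 73 72
f 72 73 74
f 72 74 64
f 73 61 75
f 73 75 74
f 74 75 76
f 74 76 64
f 75 61 77
f 75 77 76
f 76 77 78
f 76 78 64
f 77 61 79
f 77 79 78
f 78 79 80
f 78 80 64
f 79 61 81
f 79 81 80
f 80 81 82
f 80 82 64
f 81 61 83
f 81 83 82
f 82 83 84
f 82 84 64
f 83 61 62
f 83 62 84
f 84 62 63
f 84 63 64



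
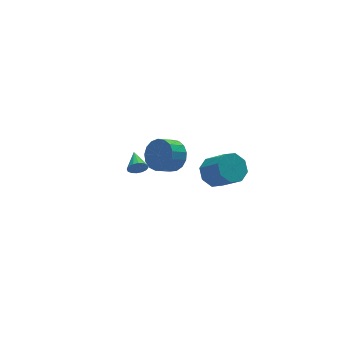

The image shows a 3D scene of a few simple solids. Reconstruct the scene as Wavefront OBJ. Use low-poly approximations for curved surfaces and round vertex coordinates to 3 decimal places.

v 0.865 3.318 -1.346
v 1.423 3.128 -0.551
v 0.533 2.912 0.022
v -0.025 3.102 -0.774
v 1.332 3.591 -0.517
v 0.442 3.375 0.055
v 1.134 3.993 -0.673
v 0.244 3.777 -0.101
v 0.874 4.239 -0.984
v -0.015 4.023 -0.411
v 0.613 4.275 -1.377
v -0.277 4.059 -0.805
v 0.409 4.091 -1.764
v -0.481 3.875 -1.191
v 0.309 3.731 -2.054
v -0.581 3.515 -1.482
v 0.337 3.275 -2.183
v -0.553 3.059 -1.61
v 0.486 2.83 -2.12
v -0.404 2.614 -1.547
v 0.722 2.496 -1.879
v -0.168 2.28 -1.307
v 0.99 2.351 -1.517
v 0.1 2.135 -0.944
v 1.23 2.427 -1.115
v 0.34 2.211 -0.543
v 1.386 2.707 -0.767
v 0.496 2.491 -0.194
v -2.037 1.051 0.545
v -1.759 1.121 0.076
v -1.783 2.129 0.855
v -2.026 1.201 0.016
v -2.295 1.24 0.098
v -2.496 1.23 0.3
v -2.573 1.171 0.568
v -2.507 1.08 0.829
v -2.315 0.982 1.015
v -2.048 0.902 1.074
v -1.779 0.862 0.992
v -1.578 0.872 0.79
v -1.501 0.931 0.523
v -1.567 1.022 0.261
v 0.568 -2.356 2.076
v 0.987 -1.725 2.525
v 1.452 -2.794 3.592
v 1.032 -3.424 3.144
v 0.348 -1.803 2.725
v 0.813 -2.872 3.792
v -0.162 -2.205 2.545
v 0.303 -3.273 3.612
v -0.244 -2.695 2.091
v 0.22 -3.763 3.158
v 0.148 -2.986 1.628
v 0.613 -4.055 2.695
v 0.787 -2.908 1.428
v 1.252 -3.977 2.495
v 1.297 -2.507 1.608
v 1.762 -3.575 2.675
v 1.38 -2.017 2.062
v 1.844 -3.085 3.129
f 2 1 5
f 2 5 3
f 3 5 6
f 3 6 4
f 5 1 7
f 5 7 6
f 6 7 8
f 6 8 4
f 7 1 9
f 7 9 8
f 8 9 10
f 8 10 4
f 9 1 11
f 9 11 10
f 10 11 12
f 10 12 4
f 11 1 13
f 11 13 12
f 12 13 14
f 12 14 4
f 13 1 15
f 13 15 14
f 14 15 16
f 14 16 4
f 15 1 17
f 15 17 16
f 16 17 18
f 16 18 4
f 17 1 19
f 17 19 18
f 18 19 20
f 18 20 4
f 19 1 21
f 19 21 20
f 20 21 22
f 20 22 4
f 21 1 23
f 21 23 22
f 22 23 24
f 22 24 4
f 23 1 25
f 23 25 24
f 24 25 26
f 24 26 4
f 25 1 27
f 25 27 26
f 26 27 28
f 26 28 4
f 27 1 2
f 27 2 28
f 28 2 3
f 28 3 4
f 30 29 32
f 30 32 31
f 32 29 33
f 32 33 31
f 33 29 34
f 33 34 31
f 34 29 35
f 34 35 31
f 35 29 36
f 35 36 31
f 36 29 37
f 36 37 31
f 37 29 38
f 37 38 31
f 38 29 39
f 38 39 31
f 39 29 40
f 39 40 31
f 40 29 41
f 40 41 31
f 41 29 42
f 41 42 31
f 42 29 30
f 42 30 31
f 44 43 47
f 44 47 45
f 45 47 48
f 45 48 46
f 47 43 49
f 47 49 48
f 48 49 50
f 48 50 46
f 49 43 51
f 49 51 50
f 50 51 52
f 50 52 46
f 51 43 53
f 51 53 52
f 52 53 54
f 52 54 46
f 53 43 55
f 53 55 54
f 54 55 56
f 54 56 46
f 55 43 57
f 55 57 56
f 56 57 58
f 56 58 46
f 57 43 59
f 57 59 58
f 58 59 60
f 58 60 46
f 59 43 44
f 59 44 60
f 60 44 45
f 60 45 46



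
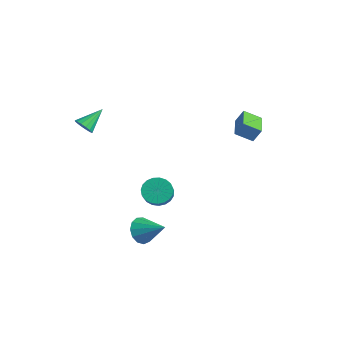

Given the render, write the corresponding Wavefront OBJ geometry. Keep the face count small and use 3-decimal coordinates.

v 2.834 -2.703 -0.425
v 3.218 -2.078 -0.325
v 3.891 -2.613 0.425
v 3.506 -3.237 0.325
v 2.999 -2.054 -0.11
v 3.671 -2.588 0.64
v 2.751 -2.141 0.05
v 3.423 -2.676 0.799
v 2.517 -2.326 0.128
v 3.19 -2.86 0.877
v 2.339 -2.576 0.11
v 3.011 -3.11 0.86
v 2.245 -2.847 -0
v 2.918 -3.382 0.75
v 2.254 -3.094 -0.184
v 2.926 -3.629 0.566
v 2.363 -3.273 -0.409
v 3.035 -3.808 0.341
v 2.553 -3.354 -0.637
v 3.225 -3.888 0.113
v 2.792 -3.322 -0.828
v 3.464 -3.856 -0.079
v 3.038 -3.183 -0.95
v 3.71 -3.717 -0.2
v 3.249 -2.961 -0.981
v 3.921 -3.495 -0.231
v 3.388 -2.694 -0.915
v 4.06 -3.228 -0.166
v 3.431 -2.429 -0.765
v 4.103 -2.963 -0.016
v 3.371 -2.211 -0.556
v 4.043 -2.746 0.193
v 1.957 -3.03 -3.465
v 2.387 -3.588 -3.8
v 3.163 -2.55 -2.715
v 2.412 -3.238 -4.064
v 2.292 -2.822 -4.138
v 2.066 -2.472 -3.998
v 1.805 -2.299 -3.69
v 1.592 -2.358 -3.31
v 1.495 -2.631 -2.979
v 1.545 -3.031 -2.803
v 1.725 -3.43 -2.837
v 1.979 -3.703 -3.07
v 2.226 -3.762 -3.429
v -1.034 -4.196 2.617
v -0.531 -4.054 2.447
v -1.086 -3.084 3.383
v -0.708 -3.934 2.26
v -0.973 -3.884 2.169
v -1.255 -3.917 2.198
v -1.477 -4.025 2.339
v -1.58 -4.179 2.556
v -1.537 -4.337 2.788
v -1.359 -4.457 2.975
v -1.094 -4.507 3.066
v -0.813 -4.474 3.037
v -0.591 -4.366 2.895
v -0.488 -4.212 2.679
v 3.028 1.555 2.065
v 3.269 1.859 2.776
v 1.923 2.446 2.058
v 2.164 2.75 2.769
v 3.576 2.23 1.591
v 3.817 2.534 2.302
v 2.471 3.121 1.584
v 2.712 3.425 2.295
f 2 1 5
f 2 5 3
f 3 5 6
f 3 6 4
f 5 1 7
f 5 7 6
f 6 7 8
f 6 8 4
f 7 1 9
f 7 9 8
f 8 9 10
f 8 10 4
f 9 1 11
f 9 11 10
f 10 11 12
f 10 12 4
f 11 1 13
f 11 13 12
f 12 13 14
f 12 14 4
f 13 1 15
f 13 15 14
f 14 15 16
f 14 16 4
f 15 1 17
f 15 17 16
f 16 17 18
f 16 18 4
f 17 1 19
f 17 19 18
f 18 19 20
f 18 20 4
f 19 1 21
f 19 21 20
f 20 21 22
f 20 22 4
f 21 1 23
f 21 23 22
f 22 23 24
f 22 24 4
f 23 1 25
f 23 25 24
f 24 25 26
f 24 26 4
f 25 1 27
f 25 27 26
f 26 27 28
f 26 28 4
f 27 1 29
f 27 29 28
f 28 29 30
f 28 30 4
f 29 1 31
f 29 31 30
f 30 31 32
f 30 32 4
f 31 1 2
f 31 2 32
f 32 2 3
f 32 3 4
f 34 33 36
f 34 36 35
f 36 33 37
f 36 37 35
f 37 33 38
f 37 38 35
f 38 33 39
f 38 39 35
f 39 33 40
f 39 40 35
f 40 33 41
f 40 41 35
f 41 33 42
f 41 42 35
f 42 33 43
f 42 43 35
f 43 33 44
f 43 44 35
f 44 33 45
f 44 45 35
f 45 33 34
f 45 34 35
f 47 46 49
f 47 49 48
f 49 46 50
f 49 50 48
f 50 46 51
f 50 51 48
f 51 46 52
f 51 52 48
f 52 46 53
f 52 53 48
f 53 46 54
f 53 54 48
f 54 46 55
f 54 55 48
f 55 46 56
f 55 56 48
f 56 46 57
f 56 57 48
f 57 46 58
f 57 58 48
f 58 46 59
f 58 59 48
f 59 46 47
f 59 47 48
f 61 63 60
f 64 61 60
f 60 63 62
f 62 64 60
f 61 67 63
f 65 61 64
f 65 67 61
f 63 67 62
f 66 64 62
f 62 67 66
f 66 65 64
f 67 65 66



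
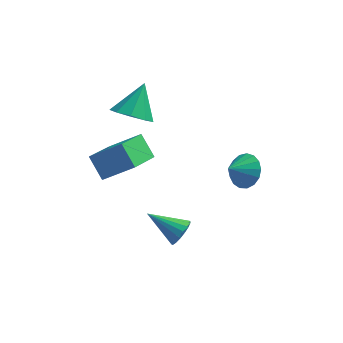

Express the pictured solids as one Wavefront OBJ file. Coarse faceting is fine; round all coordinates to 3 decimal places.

v -1.814 2.817 2.15
v -0.937 3.104 1.589
v -1.346 4.043 3.51
v -1.509 3.532 1.4
v -2.224 3.625 1.562
v -2.747 3.339 1.999
v -2.833 2.81 2.507
v -2.442 2.283 2.847
v -1.758 2.006 2.862
v -1.099 2.109 2.543
v -0.775 2.542 2.041
v 3.526 2.244 -0.966
v 4.015 1.426 -1.147
v 2.774 1.636 -0.254
v 4.227 1.601 -0.773
v 4.278 1.924 -0.443
v 4.157 2.32 -0.233
v 3.892 2.698 -0.191
v 3.542 2.973 -0.326
v 3.189 3.08 -0.608
v 2.913 2.996 -0.972
v 2.778 2.739 -1.334
v 2.813 2.369 -1.612
v 3.013 1.97 -1.742
v 3.329 1.634 -1.694
v 3.691 1.437 -1.479
v -3.362 -0.225 1.861
v -1.879 -0.205 2.933
v -2.705 1.58 0.918
v -1.222 1.601 1.99
v -2.678 -0.961 0.93
v -1.195 -0.94 2.002
v -2.021 0.845 -0.013
v -0.538 0.865 1.059
v 0.947 -1.683 -1.961
v 1.306 -1.167 -1.552
v -0.627 -1.317 -1.039
v 1.183 -0.982 -1.835
v 1.007 -0.959 -2.146
v 0.816 -1.101 -2.415
v 0.656 -1.377 -2.58
v 0.562 -1.722 -2.603
v 0.556 -2.059 -2.479
v 0.64 -2.31 -2.236
v 0.794 -2.417 -1.93
v 0.984 -2.356 -1.631
v 1.164 -2.14 -1.408
v 1.295 -1.821 -1.311
v 1.346 -1.469 -1.363
f 2 1 4
f 2 4 3
f 4 1 5
f 4 5 3
f 5 1 6
f 5 6 3
f 6 1 7
f 6 7 3
f 7 1 8
f 7 8 3
f 8 1 9
f 8 9 3
f 9 1 10
f 9 10 3
f 10 1 11
f 10 11 3
f 11 1 2
f 11 2 3
f 13 12 15
f 13 15 14
f 15 12 16
f 15 16 14
f 16 12 17
f 16 17 14
f 17 12 18
f 17 18 14
f 18 12 19
f 18 19 14
f 19 12 20
f 19 20 14
f 20 12 21
f 20 21 14
f 21 12 22
f 21 22 14
f 22 12 23
f 22 23 14
f 23 12 24
f 23 24 14
f 24 12 25
f 24 25 14
f 25 12 26
f 25 26 14
f 26 12 13
f 26 13 14
f 28 30 27
f 31 28 27
f 27 30 29
f 29 31 27
f 28 34 30
f 32 28 31
f 32 34 28
f 30 34 29
f 33 31 29
f 29 34 33
f 33 32 31
f 34 32 33
f 36 35 38
f 36 38 37
f 38 35 39
f 38 39 37
f 39 35 40
f 39 40 37
f 40 35 41
f 40 41 37
f 41 35 42
f 41 42 37
f 42 35 43
f 42 43 37
f 43 35 44
f 43 44 37
f 44 35 45
f 44 45 37
f 45 35 46
f 45 46 37
f 46 35 47
f 46 47 37
f 47 35 48
f 47 48 37
f 48 35 49
f 48 49 37
f 49 35 36
f 49 36 37



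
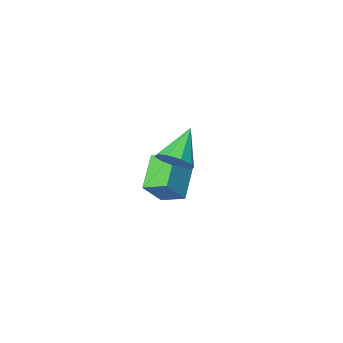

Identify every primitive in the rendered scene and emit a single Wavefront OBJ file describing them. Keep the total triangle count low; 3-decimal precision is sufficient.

v -0.964 2.252 2.378
v -0.265 1.996 2.884
v -2.216 1.488 3.722
v -0.442 2.564 3.042
v -0.863 2.986 2.889
v -1.332 3.065 2.497
v -1.628 2.763 2.049
v -1.613 2.222 1.756
v -1.295 1.695 1.753
v -0.821 1.429 2.043
v -0.414 1.548 2.489
v -5.218 -3.358 -1.87
v -4.134 -3.171 -0.626
v -4.05 -2.096 -3.076
v -2.967 -1.909 -1.832
v -4.533 -4.411 -2.308
v -3.45 -4.224 -1.064
v -3.366 -3.149 -3.514
v -2.282 -2.962 -2.27
f 2 1 4
f 2 4 3
f 4 1 5
f 4 5 3
f 5 1 6
f 5 6 3
f 6 1 7
f 6 7 3
f 7 1 8
f 7 8 3
f 8 1 9
f 8 9 3
f 9 1 10
f 9 10 3
f 10 1 11
f 10 11 3
f 11 1 2
f 11 2 3
f 13 15 12
f 16 13 12
f 12 15 14
f 14 16 12
f 13 19 15
f 17 13 16
f 17 19 13
f 15 19 14
f 18 16 14
f 14 19 18
f 18 17 16
f 19 17 18



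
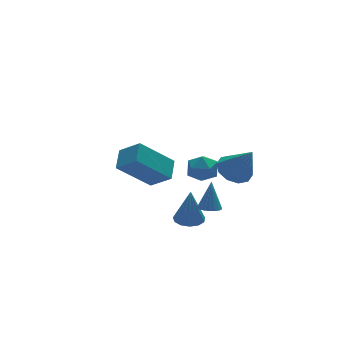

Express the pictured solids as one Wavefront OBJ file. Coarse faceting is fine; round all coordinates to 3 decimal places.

v 0.094 -2.709 -1.399
v 0.648 -2.683 -1.527
v 0.406 -2.291 0.039
v 0.576 -2.463 -1.576
v 0.42 -2.285 -1.594
v 0.208 -2.181 -1.578
v -0.024 -2.168 -1.531
v -0.235 -2.248 -1.462
v -0.39 -2.409 -1.381
v -0.461 -2.621 -1.304
v -0.437 -2.849 -1.243
v -0.32 -3.052 -1.209
v -0.132 -3.197 -1.208
v 0.095 -3.257 -1.24
v 0.322 -3.222 -1.299
v 0.509 -3.099 -1.376
v 0.625 -2.908 -1.457
v -0.183 -1.24 -2.994
v 0.534 -1.459 -3.022
v -0.117 -1.26 -1.126
v 0.538 -1.036 -3.018
v 0.314 -0.678 -3.006
v -0.069 -0.499 -2.99
v -0.487 -0.555 -2.976
v -0.809 -0.828 -2.968
v -0.933 -1.232 -2.968
v -0.818 -1.639 -2.976
v -0.502 -1.919 -2.99
v -0.084 -1.983 -3.006
v 0.302 -1.812 -3.018
v -4.423 -2.457 2.562
v -3.846 -1.604 3.028
v -2.86 -2.702 1.077
v -2.283 -1.85 1.542
v -3.817 -3.29 3.338
v -3.24 -2.438 3.803
v -2.254 -3.536 1.852
v -1.677 -2.683 2.318
v 2.314 2.027 -1.407
v 2.61 1.628 -2.124
v 1.19 1.172 -1.396
v 1.486 0.773 -2.113
v 1.906 0.676 -1.354
v 2.601 1.204 -1.361
v 1.199 1.596 -2.159
v 1.894 2.124 -2.166
v 1.921 1.361 -2.589
v 2.359 0.793 -2.091
v 1.441 2.007 -1.429
v 1.879 1.439 -0.931
v 2.333 -0.96 -0.525
v 3.249 -0.823 -0.684
v 2.747 -1.86 1.085
v 3.05 -0.37 -0.38
v 2.576 -0.143 -0.131
v 2.01 -0.228 -0.033
v 1.567 -0.593 -0.122
v 1.417 -1.098 -0.366
v 1.616 -1.551 -0.67
v 2.089 -1.778 -0.919
v 2.655 -1.693 -1.017
v 3.098 -1.328 -0.928
f 2 1 4
f 2 4 3
f 4 1 5
f 4 5 3
f 5 1 6
f 5 6 3
f 6 1 7
f 6 7 3
f 7 1 8
f 7 8 3
f 8 1 9
f 8 9 3
f 9 1 10
f 9 10 3
f 10 1 11
f 10 11 3
f 11 1 12
f 11 12 3
f 12 1 13
f 12 13 3
f 13 1 14
f 13 14 3
f 14 1 15
f 14 15 3
f 15 1 16
f 15 16 3
f 16 1 17
f 16 17 3
f 17 1 2
f 17 2 3
f 19 18 21
f 19 21 20
f 21 18 22
f 21 22 20
f 22 18 23
f 22 23 20
f 23 18 24
f 23 24 20
f 24 18 25
f 24 25 20
f 25 18 26
f 25 26 20
f 26 18 27
f 26 27 20
f 27 18 28
f 27 28 20
f 28 18 29
f 28 29 20
f 29 18 30
f 29 30 20
f 30 18 19
f 30 19 20
f 32 34 31
f 35 32 31
f 31 34 33
f 33 35 31
f 32 38 34
f 36 32 35
f 36 38 32
f 34 38 33
f 37 35 33
f 33 38 37
f 37 36 35
f 38 36 37
f 39 50 44
f 39 44 40
f 39 40 46
f 39 46 49
f 39 49 50
f 40 44 48
f 44 50 43
f 50 49 41
f 49 46 45
f 46 40 47
f 42 48 43
f 42 43 41
f 42 41 45
f 42 45 47
f 42 47 48
f 43 48 44
f 41 43 50
f 45 41 49
f 47 45 46
f 48 47 40
f 52 51 54
f 52 54 53
f 54 51 55
f 54 55 53
f 55 51 56
f 55 56 53
f 56 51 57
f 56 57 53
f 57 51 58
f 57 58 53
f 58 51 59
f 58 59 53
f 59 51 60
f 59 60 53
f 60 51 61
f 60 61 53
f 61 51 62
f 61 62 53
f 62 51 52
f 62 52 53



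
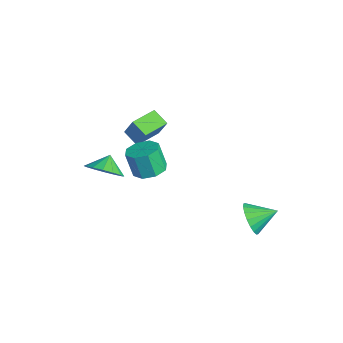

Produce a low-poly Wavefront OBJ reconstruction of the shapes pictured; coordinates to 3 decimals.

v 1.019 -2.134 0.241
v 1.87 -2.207 0.49
v 1.452 -2.438 1.849
v 0.601 -2.366 1.599
v 1.641 -1.566 0.529
v 1.223 -1.798 1.887
v 1.047 -1.259 0.399
v 0.629 -1.49 1.757
v 0.437 -1.464 0.176
v 0.019 -1.696 1.535
v 0.168 -2.062 -0.009
v -0.25 -2.293 1.35
v 0.397 -2.702 -0.047
v -0.021 -2.934 1.311
v 0.991 -3.01 0.083
v 0.573 -3.241 1.441
v 1.601 -2.804 0.305
v 1.183 -3.036 1.664
v -2.575 -3.1 -2.653
v -1.913 -2.27 -2.85
v -3.105 -2.52 -1.987
v -2.326 -2.218 -3.224
v -2.805 -2.403 -3.445
v -3.223 -2.775 -3.453
v -3.467 -3.234 -3.247
v -3.472 -3.657 -2.882
v -3.237 -3.931 -2.455
v -2.824 -3.982 -2.081
v -2.345 -3.798 -1.861
v -1.927 -3.426 -1.852
v -1.683 -2.967 -2.058
v -1.678 -2.544 -2.424
v -3.91 -1.369 -1.212
v -3.33 -1.146 0.008
v -4.44 0.087 -1.227
v -3.86 0.311 -0.007
v -3.02 -1.051 -1.693
v -2.44 -0.827 -0.473
v -3.55 0.406 -1.708
v -2.97 0.629 -0.488
v 3.05 2.435 -3.89
v 3.659 2.553 -4.649
v 3.53 3.685 -3.31
v 3.296 2.754 -4.783
v 2.885 2.893 -4.741
v 2.506 2.941 -4.53
v 2.235 2.888 -4.192
v 2.125 2.746 -3.795
v 2.198 2.542 -3.417
v 2.44 2.317 -3.132
v 2.803 2.115 -2.997
v 3.214 1.977 -3.04
v 3.593 1.929 -3.251
v 3.864 1.981 -3.588
v 3.974 2.124 -3.985
v 3.901 2.327 -4.364
f 2 1 5
f 2 5 3
f 3 5 6
f 3 6 4
f 5 1 7
f 5 7 6
f 6 7 8
f 6 8 4
f 7 1 9
f 7 9 8
f 8 9 10
f 8 10 4
f 9 1 11
f 9 11 10
f 10 11 12
f 10 12 4
f 11 1 13
f 11 13 12
f 12 13 14
f 12 14 4
f 13 1 15
f 13 15 14
f 14 15 16
f 14 16 4
f 15 1 17
f 15 17 16
f 16 17 18
f 16 18 4
f 17 1 2
f 17 2 18
f 18 2 3
f 18 3 4
f 20 19 22
f 20 22 21
f 22 19 23
f 22 23 21
f 23 19 24
f 23 24 21
f 24 19 25
f 24 25 21
f 25 19 26
f 25 26 21
f 26 19 27
f 26 27 21
f 27 19 28
f 27 28 21
f 28 19 29
f 28 29 21
f 29 19 30
f 29 30 21
f 30 19 31
f 30 31 21
f 31 19 32
f 31 32 21
f 32 19 20
f 32 20 21
f 34 36 33
f 37 34 33
f 33 36 35
f 35 37 33
f 34 40 36
f 38 34 37
f 38 40 34
f 36 40 35
f 39 37 35
f 35 40 39
f 39 38 37
f 40 38 39
f 42 41 44
f 42 44 43
f 44 41 45
f 44 45 43
f 45 41 46
f 45 46 43
f 46 41 47
f 46 47 43
f 47 41 48
f 47 48 43
f 48 41 49
f 48 49 43
f 49 41 50
f 49 50 43
f 50 41 51
f 50 51 43
f 51 41 52
f 51 52 43
f 52 41 53
f 52 53 43
f 53 41 54
f 53 54 43
f 54 41 55
f 54 55 43
f 55 41 56
f 55 56 43
f 56 41 42
f 56 42 43



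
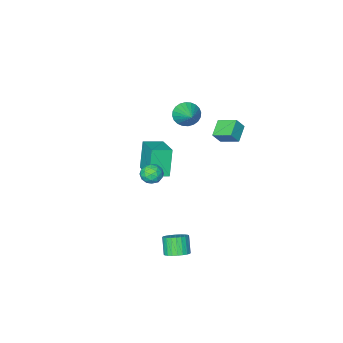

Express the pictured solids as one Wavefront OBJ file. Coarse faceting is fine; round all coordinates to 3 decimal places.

v 2.102 3.91 -2.763
v 2.424 4.407 -2.354
v 2.12 3.827 -1.408
v 1.798 3.33 -1.817
v 2.165 4.512 -2.373
v 1.86 3.932 -1.428
v 1.895 4.525 -2.452
v 1.591 3.946 -1.506
v 1.657 4.445 -2.578
v 1.353 3.865 -1.632
v 1.487 4.283 -2.732
v 1.183 3.703 -1.787
v 1.411 4.064 -2.891
v 1.106 3.484 -1.945
v 1.44 3.822 -3.03
v 1.135 3.242 -2.085
v 1.569 3.593 -3.129
v 1.265 3.013 -2.183
v 1.78 3.413 -3.172
v 1.476 2.833 -2.226
v 2.04 3.308 -3.152
v 1.735 2.728 -2.207
v 2.309 3.294 -3.074
v 2.005 2.715 -2.128
v 2.547 3.375 -2.948
v 2.243 2.795 -2.002
v 2.717 3.537 -2.793
v 2.413 2.957 -1.848
v 2.794 3.756 -2.635
v 2.489 3.176 -1.689
v 2.765 3.998 -2.495
v 2.46 3.418 -1.55
v 2.635 4.227 -2.397
v 2.331 3.647 -1.451
v -3.597 0.483 3.048
v -4.087 1.523 3.512
v -2.77 1.099 2.539
v -3.26 2.139 3.003
v -3.1 0.401 3.757
v -3.59 1.441 4.221
v -2.273 1.017 3.248
v -2.763 2.057 3.712
v -3.223 -2.75 2.203
v -2.779 -2.532 1.524
v -2.657 -1.43 2.997
v -3.062 -2.377 1.468
v -3.369 -2.278 1.524
v -3.655 -2.251 1.683
v -3.874 -2.301 1.921
v -3.995 -2.418 2.202
v -3.997 -2.586 2.484
v -3.882 -2.779 2.722
v -3.667 -2.967 2.882
v -3.384 -3.123 2.938
v -3.076 -3.221 2.883
v -2.791 -3.248 2.724
v -2.571 -3.199 2.486
v -2.451 -3.081 2.204
v -2.448 -2.913 1.923
v -2.563 -2.72 1.684
v -0.435 -1.618 -0.697
v -0.106 -1.139 -1.113
v 0.426 -1.541 0.073
v 0.755 -1.062 -0.343
v 0.146 -0.889 -0.011
v -0.386 -0.937 -0.487
v 0.706 -1.743 -0.553
v 0.174 -1.791 -1.029
v 0.599 -1.216 -1.024
v 0.253 -0.688 -0.689
v 0.067 -1.992 -0.351
v -0.279 -1.464 -0.016
v -0.346 -1.385 -0.972
v 0.666 -1.295 -0.068
v 0.308 -1.193 0.127
v 0.501 -0.911 -0.117
v -0.511 -1.267 -0.604
v -0.318 -0.985 -0.849
v -0.17 -0.838 -0.201
v 0.638 -1.695 -0.191
v 0.831 -1.413 -0.436
v -0.181 -1.769 -0.923
v 0.012 -1.487 -1.167
v 0.49 -1.842 -0.839
v 0.262 -1.149 -1.165
v 0.768 -1.103 -0.712
v 0.739 -1.504 -0.836
v 0.427 -1.532 -1.115
v 0.058 -0.838 -0.968
v 0.564 -0.793 -0.516
v 0.206 -0.692 -0.32
v -0.107 -0.72 -0.6
v 0.473 -0.884 -0.916
v -0.244 -1.887 -0.524
v 0.262 -1.842 -0.072
v 0.427 -1.96 -0.44
v 0.114 -1.988 -0.72
v -0.448 -1.577 -0.328
v 0.058 -1.531 0.125
v -0.107 -1.148 0.075
v -0.419 -1.176 -0.204
v -0.153 -1.796 -0.124
v -2.136 -3.825 -2.751
v -2.677 -4.318 -0.998
v -1.567 -2.073 -2.083
v -2.108 -2.566 -0.329
v -1.012 -4.274 -2.531
v -1.553 -4.767 -0.777
v -0.443 -2.522 -1.862
v -0.984 -3.015 -0.109
f 2 1 5
f 2 5 3
f 3 5 6
f 3 6 4
f 5 1 7
f 5 7 6
f 6 7 8
f 6 8 4
f 7 1 9
f 7 9 8
f 8 9 10
f 8 10 4
f 9 1 11
f 9 11 10
f 10 11 12
f 10 12 4
f 11 1 13
f 11 13 12
f 12 13 14
f 12 14 4
f 13 1 15
f 13 15 14
f 14 15 16
f 14 16 4
f 15 1 17
f 15 17 16
f 16 17 18
f 16 18 4
f 17 1 19
f 17 19 18
f 18 19 20
f 18 20 4
f 19 1 21
f 19 21 20
f 20 21 22
f 20 22 4
f 21 1 23
f 21 23 22
f 22 23 24
f 22 24 4
f 23 1 25
f 23 25 24
f 24 25 26
f 24 26 4
f 25 1 27
f 25 27 26
f 26 27 28
f 26 28 4
f 27 1 29
f 27 29 28
f 28 29 30
f 28 30 4
f 29 1 31
f 29 31 30
f 30 31 32
f 30 32 4
f 31 1 33
f 31 33 32
f 32 33 34
f 32 34 4
f 33 1 2
f 33 2 34
f 34 2 3
f 34 3 4
f 36 38 35
f 39 36 35
f 35 38 37
f 37 39 35
f 36 42 38
f 40 36 39
f 40 42 36
f 38 42 37
f 41 39 37
f 37 42 41
f 41 40 39
f 42 40 41
f 44 43 46
f 44 46 45
f 46 43 47
f 46 47 45
f 47 43 48
f 47 48 45
f 48 43 49
f 48 49 45
f 49 43 50
f 49 50 45
f 50 43 51
f 50 51 45
f 51 43 52
f 51 52 45
f 52 43 53
f 52 53 45
f 53 43 54
f 53 54 45
f 54 43 55
f 54 55 45
f 55 43 56
f 55 56 45
f 56 43 57
f 56 57 45
f 57 43 58
f 57 58 45
f 58 43 59
f 58 59 45
f 59 43 60
f 59 60 45
f 60 43 44
f 60 44 45
f 61 98 77
f 98 72 101
f 77 101 66
f 98 101 77
f 61 77 73
f 77 66 78
f 73 78 62
f 77 78 73
f 61 73 82
f 73 62 83
f 82 83 68
f 73 83 82
f 61 82 94
f 82 68 97
f 94 97 71
f 82 97 94
f 61 94 98
f 94 71 102
f 98 102 72
f 94 102 98
f 62 78 89
f 78 66 92
f 89 92 70
f 78 92 89
f 66 101 79
f 101 72 100
f 79 100 65
f 101 100 79
f 72 102 99
f 102 71 95
f 99 95 63
f 102 95 99
f 71 97 96
f 97 68 84
f 96 84 67
f 97 84 96
f 68 83 88
f 83 62 85
f 88 85 69
f 83 85 88
f 64 90 76
f 90 70 91
f 76 91 65
f 90 91 76
f 64 76 74
f 76 65 75
f 74 75 63
f 76 75 74
f 64 74 81
f 74 63 80
f 81 80 67
f 74 80 81
f 64 81 86
f 81 67 87
f 86 87 69
f 81 87 86
f 64 86 90
f 86 69 93
f 90 93 70
f 86 93 90
f 65 91 79
f 91 70 92
f 79 92 66
f 91 92 79
f 63 75 99
f 75 65 100
f 99 100 72
f 75 100 99
f 67 80 96
f 80 63 95
f 96 95 71
f 80 95 96
f 69 87 88
f 87 67 84
f 88 84 68
f 87 84 88
f 70 93 89
f 93 69 85
f 89 85 62
f 93 85 89
f 104 106 103
f 107 104 103
f 103 106 105
f 105 107 103
f 104 110 106
f 108 104 107
f 108 110 104
f 106 110 105
f 109 107 105
f 105 110 109
f 109 108 107
f 110 108 109



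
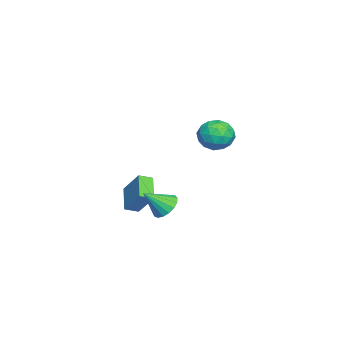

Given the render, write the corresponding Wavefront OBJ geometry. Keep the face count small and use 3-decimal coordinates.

v 1.214 2.678 4.325
v 1.966 1.9 4.671
v 0.534 1.48 3.109
v 1.286 0.702 3.455
v 0.441 1.021 4.144
v 0.862 1.761 4.895
v 1.638 1.619 2.885
v 2.059 2.359 3.636
v 2.228 1.246 3.78
v 1.489 0.876 4.558
v 1.011 2.504 3.222
v 0.272 2.134 4
v 1.65 2.394 4.605
v 0.85 0.986 3.175
v 0.354 1.173 3.58
v 0.796 0.716 3.783
v 1.001 2.312 4.737
v 1.443 1.855 4.94
v 0.546 1.338 4.63
v 1.057 1.525 2.84
v 1.499 1.068 3.043
v 1.704 2.664 3.997
v 2.146 2.207 4.2
v 1.954 2.042 3.15
v 2.246 1.553 4.284
v 1.846 0.848 3.57
v 2.053 1.387 3.235
v 2.3 1.822 3.676
v 1.811 1.335 4.742
v 1.411 0.631 4.027
v 0.915 0.818 4.432
v 1.162 1.253 4.874
v 1.965 0.951 4.218
v 1.089 2.749 3.753
v 0.689 2.045 3.038
v 1.338 2.127 2.906
v 1.585 2.562 3.348
v 0.654 2.532 4.21
v 0.254 1.827 3.496
v 0.2 1.558 4.104
v 0.447 1.993 4.545
v 0.535 2.429 3.562
v -0.507 -1.502 -2.808
v 0.178 -1.799 -3.426
v 0.107 -2.658 -1.572
v 0.379 -1.448 -3.198
v 0.377 -1.11 -2.88
v 0.173 -0.861 -2.546
v -0.188 -0.759 -2.271
v -0.621 -0.828 -2.119
v -1.029 -1.05 -2.125
v -1.316 -1.376 -2.288
v -1.419 -1.731 -2.569
v -1.312 -2.034 -2.905
v -1.022 -2.214 -3.219
v -0.613 -2.231 -3.438
v -0.18 -2.081 -3.513
v -3.923 -4.709 -3.283
v -3.118 -3.618 -1.706
v -4.332 -3.939 -3.607
v -3.527 -2.848 -2.03
v -2.473 -4.352 -4.27
v -1.668 -3.261 -2.693
v -2.882 -3.582 -4.594
v -2.077 -2.491 -3.017
f 1 38 17
f 38 12 41
f 17 41 6
f 38 41 17
f 1 17 13
f 17 6 18
f 13 18 2
f 17 18 13
f 1 13 22
f 13 2 23
f 22 23 8
f 13 23 22
f 1 22 34
f 22 8 37
f 34 37 11
f 22 37 34
f 1 34 38
f 34 11 42
f 38 42 12
f 34 42 38
f 2 18 29
f 18 6 32
f 29 32 10
f 18 32 29
f 6 41 19
f 41 12 40
f 19 40 5
f 41 40 19
f 12 42 39
f 42 11 35
f 39 35 3
f 42 35 39
f 11 37 36
f 37 8 24
f 36 24 7
f 37 24 36
f 8 23 28
f 23 2 25
f 28 25 9
f 23 25 28
f 4 30 16
f 30 10 31
f 16 31 5
f 30 31 16
f 4 16 14
f 16 5 15
f 14 15 3
f 16 15 14
f 4 14 21
f 14 3 20
f 21 20 7
f 14 20 21
f 4 21 26
f 21 7 27
f 26 27 9
f 21 27 26
f 4 26 30
f 26 9 33
f 30 33 10
f 26 33 30
f 5 31 19
f 31 10 32
f 19 32 6
f 31 32 19
f 3 15 39
f 15 5 40
f 39 40 12
f 15 40 39
f 7 20 36
f 20 3 35
f 36 35 11
f 20 35 36
f 9 27 28
f 27 7 24
f 28 24 8
f 27 24 28
f 10 33 29
f 33 9 25
f 29 25 2
f 33 25 29
f 44 43 46
f 44 46 45
f 46 43 47
f 46 47 45
f 47 43 48
f 47 48 45
f 48 43 49
f 48 49 45
f 49 43 50
f 49 50 45
f 50 43 51
f 50 51 45
f 51 43 52
f 51 52 45
f 52 43 53
f 52 53 45
f 53 43 54
f 53 54 45
f 54 43 55
f 54 55 45
f 55 43 56
f 55 56 45
f 56 43 57
f 56 57 45
f 57 43 44
f 57 44 45
f 59 61 58
f 62 59 58
f 58 61 60
f 60 62 58
f 59 65 61
f 63 59 62
f 63 65 59
f 61 65 60
f 64 62 60
f 60 65 64
f 64 63 62
f 65 63 64



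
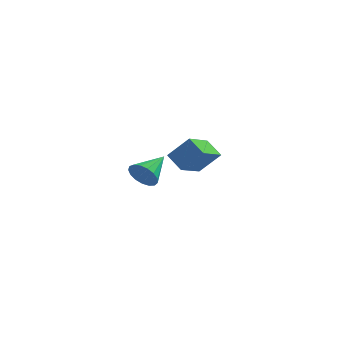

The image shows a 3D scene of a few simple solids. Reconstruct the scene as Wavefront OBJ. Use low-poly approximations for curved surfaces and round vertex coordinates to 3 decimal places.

v 0.474 -3.97 1.456
v 1.102 -3.872 0.722
v 1.146 -2.21 2.264
v 0.719 -3.657 0.571
v 0.281 -3.513 0.622
v -0.113 -3.474 0.864
v -0.373 -3.548 1.242
v -0.439 -3.719 1.668
v -0.295 -3.948 2.046
v 0.025 -4.181 2.289
v 0.447 -4.366 2.34
v 0.876 -4.461 2.189
v 1.213 -4.442 1.87
v 1.38 -4.316 1.456
v 1.34 -4.11 1.042
v 1.421 4.131 -1.342
v 0.869 2.17 -0.511
v 0.413 4.76 -0.527
v -0.139 2.799 0.303
v 2.679 4.361 0.037
v 2.127 2.4 0.867
v 1.671 4.99 0.851
v 1.119 3.029 1.682
f 2 1 4
f 2 4 3
f 4 1 5
f 4 5 3
f 5 1 6
f 5 6 3
f 6 1 7
f 6 7 3
f 7 1 8
f 7 8 3
f 8 1 9
f 8 9 3
f 9 1 10
f 9 10 3
f 10 1 11
f 10 11 3
f 11 1 12
f 11 12 3
f 12 1 13
f 12 13 3
f 13 1 14
f 13 14 3
f 14 1 15
f 14 15 3
f 15 1 2
f 15 2 3
f 17 19 16
f 20 17 16
f 16 19 18
f 18 20 16
f 17 23 19
f 21 17 20
f 21 23 17
f 19 23 18
f 22 20 18
f 18 23 22
f 22 21 20
f 23 21 22



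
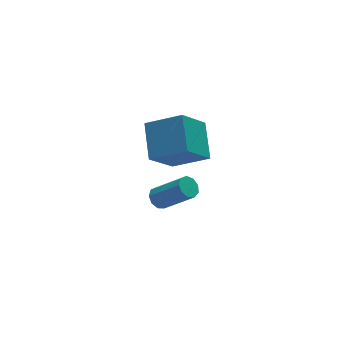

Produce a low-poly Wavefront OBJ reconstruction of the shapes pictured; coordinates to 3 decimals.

v -0.721 0.679 -3.694
v -0.201 0.844 -3.944
v 0.821 -0.213 -2.515
v 0.301 -0.379 -2.266
v -0.314 1.118 -3.66
v 0.708 0.061 -2.232
v -0.617 1.187 -3.392
v 0.405 0.129 -1.964
v -0.969 1.017 -3.266
v 0.053 -0.04 -1.837
v -1.205 0.69 -3.34
v -0.183 -0.368 -1.911
v -1.214 0.357 -3.58
v -0.192 -0.701 -2.151
v -0.993 0.175 -3.873
v 0.029 -0.883 -2.445
v -0.644 0.228 -4.083
v 0.378 -0.829 -2.655
v -0.331 0.493 -4.111
v 0.691 -0.565 -2.682
v -1.978 -1.196 1.45
v -0.6 -2.152 2.342
v -1.492 0.404 2.413
v -0.113 -0.551 3.305
v -0.647 -0.689 -0.065
v 0.732 -1.644 0.827
v -0.16 0.912 0.898
v 1.218 -0.044 1.79
f 2 1 5
f 2 5 3
f 3 5 6
f 3 6 4
f 5 1 7
f 5 7 6
f 6 7 8
f 6 8 4
f 7 1 9
f 7 9 8
f 8 9 10
f 8 10 4
f 9 1 11
f 9 11 10
f 10 11 12
f 10 12 4
f 11 1 13
f 11 13 12
f 12 13 14
f 12 14 4
f 13 1 15
f 13 15 14
f 14 15 16
f 14 16 4
f 15 1 17
f 15 17 16
f 16 17 18
f 16 18 4
f 17 1 19
f 17 19 18
f 18 19 20
f 18 20 4
f 19 1 2
f 19 2 20
f 20 2 3
f 20 3 4
f 22 24 21
f 25 22 21
f 21 24 23
f 23 25 21
f 22 28 24
f 26 22 25
f 26 28 22
f 24 28 23
f 27 25 23
f 23 28 27
f 27 26 25
f 28 26 27

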